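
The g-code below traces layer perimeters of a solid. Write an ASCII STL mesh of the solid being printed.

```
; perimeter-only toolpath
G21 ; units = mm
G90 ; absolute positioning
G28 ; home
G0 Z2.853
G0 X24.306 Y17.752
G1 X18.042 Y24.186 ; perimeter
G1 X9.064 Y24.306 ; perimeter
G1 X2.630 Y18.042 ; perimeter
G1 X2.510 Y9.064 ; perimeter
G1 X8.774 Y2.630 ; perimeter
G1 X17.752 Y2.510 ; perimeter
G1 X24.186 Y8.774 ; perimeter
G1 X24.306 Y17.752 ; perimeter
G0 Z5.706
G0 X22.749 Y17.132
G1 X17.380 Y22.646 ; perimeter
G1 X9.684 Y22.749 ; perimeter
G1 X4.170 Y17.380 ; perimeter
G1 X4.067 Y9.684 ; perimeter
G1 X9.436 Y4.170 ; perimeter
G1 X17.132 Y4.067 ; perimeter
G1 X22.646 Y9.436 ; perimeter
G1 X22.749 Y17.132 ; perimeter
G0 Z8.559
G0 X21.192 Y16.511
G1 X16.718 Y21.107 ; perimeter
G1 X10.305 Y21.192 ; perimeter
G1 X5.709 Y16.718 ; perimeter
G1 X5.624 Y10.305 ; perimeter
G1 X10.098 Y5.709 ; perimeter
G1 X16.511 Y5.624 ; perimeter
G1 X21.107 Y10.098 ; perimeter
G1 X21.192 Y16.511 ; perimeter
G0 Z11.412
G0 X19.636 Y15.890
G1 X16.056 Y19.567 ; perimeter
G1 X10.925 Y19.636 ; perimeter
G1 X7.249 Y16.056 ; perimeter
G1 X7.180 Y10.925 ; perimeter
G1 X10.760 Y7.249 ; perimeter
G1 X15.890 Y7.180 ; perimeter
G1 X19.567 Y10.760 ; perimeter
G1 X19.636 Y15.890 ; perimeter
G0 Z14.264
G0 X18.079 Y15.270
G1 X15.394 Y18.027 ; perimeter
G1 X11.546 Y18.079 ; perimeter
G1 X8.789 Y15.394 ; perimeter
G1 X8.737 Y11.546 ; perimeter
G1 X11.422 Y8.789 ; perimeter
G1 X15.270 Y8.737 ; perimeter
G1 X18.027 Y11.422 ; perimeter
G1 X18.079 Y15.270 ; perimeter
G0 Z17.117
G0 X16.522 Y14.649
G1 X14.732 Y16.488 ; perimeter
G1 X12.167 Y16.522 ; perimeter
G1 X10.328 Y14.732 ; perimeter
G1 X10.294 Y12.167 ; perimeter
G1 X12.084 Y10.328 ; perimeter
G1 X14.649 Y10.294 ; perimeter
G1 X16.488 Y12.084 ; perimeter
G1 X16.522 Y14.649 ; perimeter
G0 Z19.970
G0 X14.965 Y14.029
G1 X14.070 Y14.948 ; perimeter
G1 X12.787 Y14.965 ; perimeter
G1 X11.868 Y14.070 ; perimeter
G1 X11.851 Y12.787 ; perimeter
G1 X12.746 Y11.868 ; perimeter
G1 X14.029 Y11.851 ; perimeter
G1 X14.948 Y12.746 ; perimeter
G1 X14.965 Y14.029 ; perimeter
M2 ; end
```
solid part
  facet normal 0.0000 0.0000 -1.0000
    outer loop
      vertex 8.443 25.863 0.000
      vertex 18.704 25.726 0.000
      vertex 25.863 18.373 0.000
    endloop
  endfacet
  facet normal 0.0000 0.0000 -1.0000
    outer loop
      vertex 1.090 18.704 0.000
      vertex 8.443 25.863 0.000
      vertex 25.863 18.373 0.000
    endloop
  endfacet
  facet normal 0.0000 0.0000 -1.0000
    outer loop
      vertex 0.953 8.443 0.000
      vertex 1.090 18.704 0.000
      vertex 25.863 18.373 0.000
    endloop
  endfacet
  facet normal 0.0000 0.0000 -1.0000
    outer loop
      vertex 8.112 1.090 0.000
      vertex 0.953 8.443 0.000
      vertex 25.863 18.373 0.000
    endloop
  endfacet
  facet normal 0.0000 0.0000 -1.0000
    outer loop
      vertex 18.373 0.953 0.000
      vertex 8.112 1.090 0.000
      vertex 25.863 18.373 0.000
    endloop
  endfacet
  facet normal 0.0000 0.0000 -1.0000
    outer loop
      vertex 25.726 8.112 0.000
      vertex 18.373 0.953 0.000
      vertex 25.863 18.373 0.000
    endloop
  endfacet
  facet normal 0.6297 0.6131 0.4770
    outer loop
      vertex 25.863 18.373 0.000
      vertex 18.704 25.726 0.000
      vertex 13.408 13.408 22.823
    endloop
  endfacet
  facet normal 0.0117 0.8788 0.4770
    outer loop
      vertex 18.704 25.726 0.000
      vertex 8.443 25.863 0.000
      vertex 13.408 13.408 22.823
    endloop
  endfacet
  facet normal -0.6131 0.6297 0.4770
    outer loop
      vertex 8.443 25.863 0.000
      vertex 1.090 18.704 0.000
      vertex 13.408 13.408 22.823
    endloop
  endfacet
  facet normal -0.8788 0.0117 0.4770
    outer loop
      vertex 1.090 18.704 0.000
      vertex 0.953 8.443 0.000
      vertex 13.408 13.408 22.823
    endloop
  endfacet
  facet normal -0.6297 -0.6131 0.4770
    outer loop
      vertex 0.953 8.443 0.000
      vertex 8.112 1.090 0.000
      vertex 13.408 13.408 22.823
    endloop
  endfacet
  facet normal -0.0117 -0.8788 0.4770
    outer loop
      vertex 8.112 1.090 0.000
      vertex 18.373 0.953 0.000
      vertex 13.408 13.408 22.823
    endloop
  endfacet
  facet normal 0.6131 -0.6297 0.4770
    outer loop
      vertex 18.373 0.953 0.000
      vertex 25.726 8.112 0.000
      vertex 13.408 13.408 22.823
    endloop
  endfacet
  facet normal 0.8788 -0.0117 0.4770
    outer loop
      vertex 25.726 8.112 0.000
      vertex 25.863 18.373 0.000
      vertex 13.408 13.408 22.823
    endloop
  endfacet
endsolid part

The G0 Z moves step by Δz≈2.853 mm. The G1 loops shrink linearly with z, so the solid tapers from its base footprint up to z≈22.8. Closing with a flat bottom cap and the tapered top and triangulating gives 14 facets — a regular 8-sided pyramid, base circumscribed radius ≈ 13.4 mm, apex at z ≈ 22.8 mm.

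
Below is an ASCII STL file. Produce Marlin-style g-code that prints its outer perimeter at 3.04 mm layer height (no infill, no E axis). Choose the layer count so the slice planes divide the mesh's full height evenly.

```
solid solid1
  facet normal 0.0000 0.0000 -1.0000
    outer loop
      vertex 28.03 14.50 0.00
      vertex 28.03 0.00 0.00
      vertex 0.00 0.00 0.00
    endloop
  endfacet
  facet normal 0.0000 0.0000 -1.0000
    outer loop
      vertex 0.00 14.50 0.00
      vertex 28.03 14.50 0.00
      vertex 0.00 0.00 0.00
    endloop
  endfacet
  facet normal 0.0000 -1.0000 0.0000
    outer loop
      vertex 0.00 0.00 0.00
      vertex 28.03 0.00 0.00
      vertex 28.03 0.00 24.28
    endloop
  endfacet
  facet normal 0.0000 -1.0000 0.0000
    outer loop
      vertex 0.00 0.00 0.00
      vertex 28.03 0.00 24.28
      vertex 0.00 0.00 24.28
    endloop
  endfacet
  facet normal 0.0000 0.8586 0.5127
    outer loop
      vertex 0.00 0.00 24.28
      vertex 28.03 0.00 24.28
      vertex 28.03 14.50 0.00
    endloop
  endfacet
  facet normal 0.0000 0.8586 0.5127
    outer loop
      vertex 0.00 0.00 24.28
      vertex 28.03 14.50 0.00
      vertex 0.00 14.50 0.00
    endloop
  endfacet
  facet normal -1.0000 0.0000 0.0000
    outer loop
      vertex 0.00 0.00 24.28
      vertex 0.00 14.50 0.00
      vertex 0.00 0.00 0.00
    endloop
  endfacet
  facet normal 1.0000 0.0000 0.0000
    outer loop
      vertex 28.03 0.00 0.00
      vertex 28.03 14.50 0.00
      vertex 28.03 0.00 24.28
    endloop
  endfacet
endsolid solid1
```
; perimeter-only toolpath
G21 ; units = mm
G90 ; absolute positioning
G28 ; home
; layer 1
G0 Z3.04
G0 X0.00 Y0.00
G1 X28.03 Y0.00
G1 X28.03 Y12.69
G1 X0.00 Y12.69
G1 X0.00 Y0.00
; layer 2
G0 Z6.07
G0 X0.00 Y0.00
G1 X28.03 Y0.00
G1 X28.03 Y10.88
G1 X0.00 Y10.88
G1 X0.00 Y0.00
; layer 3
G0 Z9.11
G0 X0.00 Y0.00
G1 X28.03 Y0.00
G1 X28.03 Y9.06
G1 X0.00 Y9.06
G1 X0.00 Y0.00
; layer 4
G0 Z12.14
G0 X0.00 Y0.00
G1 X28.03 Y0.00
G1 X28.03 Y7.25
G1 X0.00 Y7.25
G1 X0.00 Y0.00
; layer 5
G0 Z15.18
G0 X0.00 Y0.00
G1 X28.03 Y0.00
G1 X28.03 Y5.44
G1 X0.00 Y5.44
G1 X0.00 Y0.00
; layer 6
G0 Z18.21
G0 X0.00 Y0.00
G1 X28.03 Y0.00
G1 X28.03 Y3.62
G1 X0.00 Y3.62
G1 X0.00 Y0.00
; layer 7
G0 Z21.25
G0 X0.00 Y0.00
G1 X28.03 Y0.00
G1 X28.03 Y1.81
G1 X0.00 Y1.81
G1 X0.00 Y0.00
M2 ; end

The solid is a wedge (ramp): 28 × 14.5 mm base, rising to 24.3 mm along the y=0 edge and sloping linearly to z=0 at y=14.5. Slicing at Δz = 3.04 mm — 8 equal slices spanning the solid's height, so layer i sits at z = i·h/8 — gives 7 non-empty perimeters. Each is a 4-segment closed polygon; G0 lifts to the layer z and rapids to the start vertex, then G1 traces the edges. The cross-section shrinks linearly with z (the slice at the apex is degenerate and omitted).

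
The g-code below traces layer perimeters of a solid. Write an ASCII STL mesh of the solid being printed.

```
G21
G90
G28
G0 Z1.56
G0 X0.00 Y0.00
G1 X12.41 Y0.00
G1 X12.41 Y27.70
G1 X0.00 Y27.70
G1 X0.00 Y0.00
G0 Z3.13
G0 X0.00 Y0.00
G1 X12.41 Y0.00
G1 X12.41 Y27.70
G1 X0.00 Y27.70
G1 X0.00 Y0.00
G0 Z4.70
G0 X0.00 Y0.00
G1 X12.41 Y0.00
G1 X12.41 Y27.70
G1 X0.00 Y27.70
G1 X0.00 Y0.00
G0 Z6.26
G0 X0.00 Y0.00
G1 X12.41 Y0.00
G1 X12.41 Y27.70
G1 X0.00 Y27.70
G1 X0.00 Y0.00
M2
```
solid part
  facet normal 0.0000 0.0000 -1.0000
    outer loop
      vertex 12.41 27.70 0.00
      vertex 12.41 0.00 0.00
      vertex 0.00 0.00 0.00
    endloop
  endfacet
  facet normal 0.0000 0.0000 -1.0000
    outer loop
      vertex 0.00 27.70 0.00
      vertex 12.41 27.70 0.00
      vertex 0.00 0.00 0.00
    endloop
  endfacet
  facet normal 0.0000 0.0000 1.0000
    outer loop
      vertex 0.00 0.00 6.26
      vertex 12.41 0.00 6.26
      vertex 12.41 27.70 6.26
    endloop
  endfacet
  facet normal 0.0000 0.0000 1.0000
    outer loop
      vertex 0.00 0.00 6.26
      vertex 12.41 27.70 6.26
      vertex 0.00 27.70 6.26
    endloop
  endfacet
  facet normal 0.0000 -1.0000 0.0000
    outer loop
      vertex 0.00 0.00 0.00
      vertex 12.41 0.00 0.00
      vertex 12.41 0.00 6.26
    endloop
  endfacet
  facet normal 0.0000 -1.0000 0.0000
    outer loop
      vertex 0.00 0.00 0.00
      vertex 12.41 0.00 6.26
      vertex 0.00 0.00 6.26
    endloop
  endfacet
  facet normal 0.0000 1.0000 0.0000
    outer loop
      vertex 12.41 27.70 6.26
      vertex 12.41 27.70 0.00
      vertex 0.00 27.70 0.00
    endloop
  endfacet
  facet normal 0.0000 1.0000 0.0000
    outer loop
      vertex 0.00 27.70 6.26
      vertex 12.41 27.70 6.26
      vertex 0.00 27.70 0.00
    endloop
  endfacet
  facet normal -1.0000 0.0000 0.0000
    outer loop
      vertex 0.00 27.70 6.26
      vertex 0.00 27.70 0.00
      vertex 0.00 0.00 0.00
    endloop
  endfacet
  facet normal -1.0000 0.0000 0.0000
    outer loop
      vertex 0.00 0.00 6.26
      vertex 0.00 27.70 6.26
      vertex 0.00 0.00 0.00
    endloop
  endfacet
  facet normal 1.0000 0.0000 0.0000
    outer loop
      vertex 12.41 0.00 0.00
      vertex 12.41 27.70 0.00
      vertex 12.41 27.70 6.26
    endloop
  endfacet
  facet normal 1.0000 0.0000 0.0000
    outer loop
      vertex 12.41 0.00 0.00
      vertex 12.41 27.70 6.26
      vertex 12.41 0.00 6.26
    endloop
  endfacet
endsolid part

The G0 Z moves step by Δz≈1.56 mm. Every layer's G1 loop is the same polygon, so the solid is a straight extrusion of it from z=0 to z≈6.26. Closing with flat bottom and top caps and triangulating gives 12 facets — a rectangular box, roughly 12.4 × 27.7 mm footprint and 6.26 mm tall.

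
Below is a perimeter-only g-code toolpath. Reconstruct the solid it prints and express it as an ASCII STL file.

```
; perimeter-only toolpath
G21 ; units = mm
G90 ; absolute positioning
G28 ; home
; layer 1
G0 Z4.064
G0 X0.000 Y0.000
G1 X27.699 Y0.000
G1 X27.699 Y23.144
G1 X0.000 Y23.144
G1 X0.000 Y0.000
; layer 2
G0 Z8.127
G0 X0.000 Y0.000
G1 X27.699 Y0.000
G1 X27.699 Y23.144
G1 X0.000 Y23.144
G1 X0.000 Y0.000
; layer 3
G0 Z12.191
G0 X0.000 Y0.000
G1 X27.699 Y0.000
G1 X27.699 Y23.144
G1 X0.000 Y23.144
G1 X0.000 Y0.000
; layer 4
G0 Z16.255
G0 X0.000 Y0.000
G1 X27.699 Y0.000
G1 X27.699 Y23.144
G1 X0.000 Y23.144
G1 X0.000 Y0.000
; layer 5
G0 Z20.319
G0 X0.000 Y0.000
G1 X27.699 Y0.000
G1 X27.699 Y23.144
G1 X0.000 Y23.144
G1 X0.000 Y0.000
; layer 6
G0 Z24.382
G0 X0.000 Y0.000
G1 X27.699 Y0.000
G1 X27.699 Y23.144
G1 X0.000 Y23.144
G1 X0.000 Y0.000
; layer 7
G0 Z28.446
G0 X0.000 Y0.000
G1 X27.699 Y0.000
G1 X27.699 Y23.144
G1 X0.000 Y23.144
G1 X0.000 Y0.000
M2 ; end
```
solid part
  facet normal 0.0000 0.0000 -1.0000
    outer loop
      vertex 27.699 23.144 0.000
      vertex 27.699 0.000 0.000
      vertex 0.000 0.000 0.000
    endloop
  endfacet
  facet normal 0.0000 0.0000 -1.0000
    outer loop
      vertex 0.000 23.144 0.000
      vertex 27.699 23.144 0.000
      vertex 0.000 0.000 0.000
    endloop
  endfacet
  facet normal 0.0000 0.0000 1.0000
    outer loop
      vertex 0.000 0.000 28.446
      vertex 27.699 0.000 28.446
      vertex 27.699 23.144 28.446
    endloop
  endfacet
  facet normal 0.0000 0.0000 1.0000
    outer loop
      vertex 0.000 0.000 28.446
      vertex 27.699 23.144 28.446
      vertex 0.000 23.144 28.446
    endloop
  endfacet
  facet normal 0.0000 -1.0000 0.0000
    outer loop
      vertex 0.000 0.000 0.000
      vertex 27.699 0.000 0.000
      vertex 27.699 0.000 28.446
    endloop
  endfacet
  facet normal 0.0000 -1.0000 0.0000
    outer loop
      vertex 0.000 0.000 0.000
      vertex 27.699 0.000 28.446
      vertex 0.000 0.000 28.446
    endloop
  endfacet
  facet normal 0.0000 1.0000 0.0000
    outer loop
      vertex 27.699 23.144 28.446
      vertex 27.699 23.144 0.000
      vertex 0.000 23.144 0.000
    endloop
  endfacet
  facet normal 0.0000 1.0000 0.0000
    outer loop
      vertex 0.000 23.144 28.446
      vertex 27.699 23.144 28.446
      vertex 0.000 23.144 0.000
    endloop
  endfacet
  facet normal -1.0000 0.0000 0.0000
    outer loop
      vertex 0.000 23.144 28.446
      vertex 0.000 23.144 0.000
      vertex 0.000 0.000 0.000
    endloop
  endfacet
  facet normal -1.0000 0.0000 0.0000
    outer loop
      vertex 0.000 0.000 28.446
      vertex 0.000 23.144 28.446
      vertex 0.000 0.000 0.000
    endloop
  endfacet
  facet normal 1.0000 0.0000 0.0000
    outer loop
      vertex 27.699 0.000 0.000
      vertex 27.699 23.144 0.000
      vertex 27.699 23.144 28.446
    endloop
  endfacet
  facet normal 1.0000 0.0000 0.0000
    outer loop
      vertex 27.699 0.000 0.000
      vertex 27.699 23.144 28.446
      vertex 27.699 0.000 28.446
    endloop
  endfacet
endsolid part

The G0 Z moves step by Δz≈4.064 mm. Every layer's G1 loop is the same polygon, so the solid is a straight extrusion of it from z=0 to z≈28.4. Closing with flat bottom and top caps and triangulating gives 12 facets — a rectangular box, roughly 27.7 × 23.1 mm footprint and 28.4 mm tall.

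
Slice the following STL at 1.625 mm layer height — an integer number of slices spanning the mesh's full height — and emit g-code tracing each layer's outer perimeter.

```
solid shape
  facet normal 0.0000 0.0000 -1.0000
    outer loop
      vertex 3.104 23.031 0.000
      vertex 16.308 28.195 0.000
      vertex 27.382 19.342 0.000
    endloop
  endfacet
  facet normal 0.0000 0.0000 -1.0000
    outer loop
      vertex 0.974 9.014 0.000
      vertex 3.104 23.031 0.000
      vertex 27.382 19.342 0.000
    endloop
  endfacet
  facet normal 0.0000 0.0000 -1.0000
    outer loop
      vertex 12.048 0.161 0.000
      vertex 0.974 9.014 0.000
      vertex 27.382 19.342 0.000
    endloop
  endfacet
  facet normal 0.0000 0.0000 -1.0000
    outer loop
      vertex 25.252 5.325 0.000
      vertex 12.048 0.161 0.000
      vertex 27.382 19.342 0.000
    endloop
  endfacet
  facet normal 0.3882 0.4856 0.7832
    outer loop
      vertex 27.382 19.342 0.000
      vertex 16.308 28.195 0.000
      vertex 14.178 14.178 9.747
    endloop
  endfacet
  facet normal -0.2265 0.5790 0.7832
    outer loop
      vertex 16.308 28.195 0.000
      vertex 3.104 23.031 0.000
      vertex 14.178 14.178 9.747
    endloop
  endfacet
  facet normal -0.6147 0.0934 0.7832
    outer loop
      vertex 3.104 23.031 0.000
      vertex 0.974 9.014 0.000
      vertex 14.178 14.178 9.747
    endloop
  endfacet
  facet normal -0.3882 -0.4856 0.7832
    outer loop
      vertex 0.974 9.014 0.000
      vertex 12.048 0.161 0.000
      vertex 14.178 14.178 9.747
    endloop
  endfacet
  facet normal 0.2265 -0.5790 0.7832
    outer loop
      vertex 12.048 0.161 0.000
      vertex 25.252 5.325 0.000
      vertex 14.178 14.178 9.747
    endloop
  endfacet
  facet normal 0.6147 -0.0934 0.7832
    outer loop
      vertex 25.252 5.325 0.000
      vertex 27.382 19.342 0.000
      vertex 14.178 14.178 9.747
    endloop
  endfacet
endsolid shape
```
; perimeter-only toolpath
G21 ; units = mm
G90 ; absolute positioning
G28 ; home
; layer 1
G0 Z1.625
G0 X25.181 Y18.481
G1 X15.953 Y25.859
G1 X4.950 Y21.556
G1 X3.175 Y9.875
G1 X12.403 Y2.497
G1 X23.406 Y6.801
G1 X25.181 Y18.481
; layer 2
G0 Z3.249
G0 X22.981 Y17.621
G1 X15.598 Y23.523
G1 X6.795 Y20.080
G1 X5.375 Y10.735
G1 X12.758 Y4.833
G1 X21.561 Y8.276
G1 X22.981 Y17.621
; layer 3
G0 Z4.873
G0 X20.780 Y16.760
G1 X15.243 Y21.187
G1 X8.641 Y18.605
G1 X7.576 Y11.596
G1 X13.113 Y7.170
G1 X19.715 Y9.752
G1 X20.780 Y16.760
; layer 4
G0 Z6.498
G0 X18.579 Y15.899
G1 X14.888 Y18.850
G1 X10.487 Y17.129
G1 X9.777 Y12.457
G1 X13.468 Y9.506
G1 X17.869 Y11.227
G1 X18.579 Y15.899
; layer 5
G0 Z8.123
G0 X16.379 Y15.039
G1 X14.533 Y16.514
G1 X12.332 Y15.654
G1 X11.977 Y13.317
G1 X13.823 Y11.842
G1 X16.024 Y12.703
G1 X16.379 Y15.039
M2 ; end

The solid is a regular 6-sided pyramid, base circumscribed radius ≈ 14.2 mm, apex at z ≈ 9.75 mm. Slicing at Δz = 1.625 mm — 6 equal slices spanning the solid's height, so layer i sits at z = i·h/6 — gives 5 non-empty perimeters. Each is a 6-segment closed polygon; G0 lifts to the layer z and rapids to the start vertex, then G1 traces the edges. The cross-section shrinks linearly with z (the slice at the apex is degenerate and omitted).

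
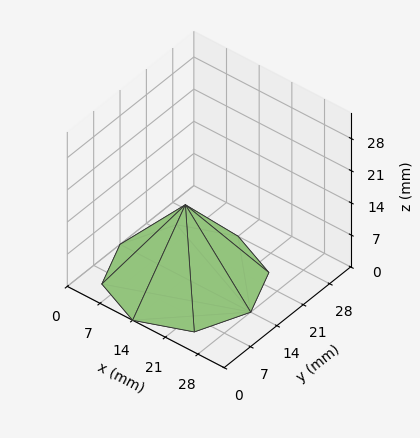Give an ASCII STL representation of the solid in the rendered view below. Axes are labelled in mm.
Reading the render: the shape is a regular 8-sided pyramid, base circumscribed radius ≈ 14 mm, apex at z ≈ 16 mm (dimensions read to the nearest mm from the axis ticks). For the STL, each face is triangulated and given an outward normal.

solid part
  facet normal 0.0000 0.0000 -1.0000
    outer loop
      vertex 14.00 28.00 0.00
      vertex 23.90 23.90 0.00
      vertex 28.00 14.00 0.00
    endloop
  endfacet
  facet normal 0.0000 0.0000 -1.0000
    outer loop
      vertex 4.10 23.90 0.00
      vertex 14.00 28.00 0.00
      vertex 28.00 14.00 0.00
    endloop
  endfacet
  facet normal 0.0000 0.0000 -1.0000
    outer loop
      vertex 0.00 14.00 0.00
      vertex 4.10 23.90 0.00
      vertex 28.00 14.00 0.00
    endloop
  endfacet
  facet normal 0.0000 0.0000 -1.0000
    outer loop
      vertex 4.10 4.10 0.00
      vertex 0.00 14.00 0.00
      vertex 28.00 14.00 0.00
    endloop
  endfacet
  facet normal 0.0000 0.0000 -1.0000
    outer loop
      vertex 14.00 0.00 0.00
      vertex 4.10 4.10 0.00
      vertex 28.00 14.00 0.00
    endloop
  endfacet
  facet normal 0.0000 0.0000 -1.0000
    outer loop
      vertex 23.90 4.10 0.00
      vertex 14.00 0.00 0.00
      vertex 28.00 14.00 0.00
    endloop
  endfacet
  facet normal 0.7185 0.2976 0.6287
    outer loop
      vertex 28.00 14.00 0.00
      vertex 23.90 23.90 0.00
      vertex 14.00 14.00 16.00
    endloop
  endfacet
  facet normal 0.2976 0.7185 0.6287
    outer loop
      vertex 23.90 23.90 0.00
      vertex 14.00 28.00 0.00
      vertex 14.00 14.00 16.00
    endloop
  endfacet
  facet normal -0.2976 0.7185 0.6287
    outer loop
      vertex 14.00 28.00 0.00
      vertex 4.10 23.90 0.00
      vertex 14.00 14.00 16.00
    endloop
  endfacet
  facet normal -0.7185 0.2976 0.6287
    outer loop
      vertex 4.10 23.90 0.00
      vertex 0.00 14.00 0.00
      vertex 14.00 14.00 16.00
    endloop
  endfacet
  facet normal -0.7185 -0.2976 0.6287
    outer loop
      vertex 0.00 14.00 0.00
      vertex 4.10 4.10 0.00
      vertex 14.00 14.00 16.00
    endloop
  endfacet
  facet normal -0.2976 -0.7185 0.6287
    outer loop
      vertex 4.10 4.10 0.00
      vertex 14.00 0.00 0.00
      vertex 14.00 14.00 16.00
    endloop
  endfacet
  facet normal 0.2976 -0.7185 0.6287
    outer loop
      vertex 14.00 0.00 0.00
      vertex 23.90 4.10 0.00
      vertex 14.00 14.00 16.00
    endloop
  endfacet
  facet normal 0.7185 -0.2976 0.6287
    outer loop
      vertex 23.90 4.10 0.00
      vertex 28.00 14.00 0.00
      vertex 14.00 14.00 16.00
    endloop
  endfacet
endsolid part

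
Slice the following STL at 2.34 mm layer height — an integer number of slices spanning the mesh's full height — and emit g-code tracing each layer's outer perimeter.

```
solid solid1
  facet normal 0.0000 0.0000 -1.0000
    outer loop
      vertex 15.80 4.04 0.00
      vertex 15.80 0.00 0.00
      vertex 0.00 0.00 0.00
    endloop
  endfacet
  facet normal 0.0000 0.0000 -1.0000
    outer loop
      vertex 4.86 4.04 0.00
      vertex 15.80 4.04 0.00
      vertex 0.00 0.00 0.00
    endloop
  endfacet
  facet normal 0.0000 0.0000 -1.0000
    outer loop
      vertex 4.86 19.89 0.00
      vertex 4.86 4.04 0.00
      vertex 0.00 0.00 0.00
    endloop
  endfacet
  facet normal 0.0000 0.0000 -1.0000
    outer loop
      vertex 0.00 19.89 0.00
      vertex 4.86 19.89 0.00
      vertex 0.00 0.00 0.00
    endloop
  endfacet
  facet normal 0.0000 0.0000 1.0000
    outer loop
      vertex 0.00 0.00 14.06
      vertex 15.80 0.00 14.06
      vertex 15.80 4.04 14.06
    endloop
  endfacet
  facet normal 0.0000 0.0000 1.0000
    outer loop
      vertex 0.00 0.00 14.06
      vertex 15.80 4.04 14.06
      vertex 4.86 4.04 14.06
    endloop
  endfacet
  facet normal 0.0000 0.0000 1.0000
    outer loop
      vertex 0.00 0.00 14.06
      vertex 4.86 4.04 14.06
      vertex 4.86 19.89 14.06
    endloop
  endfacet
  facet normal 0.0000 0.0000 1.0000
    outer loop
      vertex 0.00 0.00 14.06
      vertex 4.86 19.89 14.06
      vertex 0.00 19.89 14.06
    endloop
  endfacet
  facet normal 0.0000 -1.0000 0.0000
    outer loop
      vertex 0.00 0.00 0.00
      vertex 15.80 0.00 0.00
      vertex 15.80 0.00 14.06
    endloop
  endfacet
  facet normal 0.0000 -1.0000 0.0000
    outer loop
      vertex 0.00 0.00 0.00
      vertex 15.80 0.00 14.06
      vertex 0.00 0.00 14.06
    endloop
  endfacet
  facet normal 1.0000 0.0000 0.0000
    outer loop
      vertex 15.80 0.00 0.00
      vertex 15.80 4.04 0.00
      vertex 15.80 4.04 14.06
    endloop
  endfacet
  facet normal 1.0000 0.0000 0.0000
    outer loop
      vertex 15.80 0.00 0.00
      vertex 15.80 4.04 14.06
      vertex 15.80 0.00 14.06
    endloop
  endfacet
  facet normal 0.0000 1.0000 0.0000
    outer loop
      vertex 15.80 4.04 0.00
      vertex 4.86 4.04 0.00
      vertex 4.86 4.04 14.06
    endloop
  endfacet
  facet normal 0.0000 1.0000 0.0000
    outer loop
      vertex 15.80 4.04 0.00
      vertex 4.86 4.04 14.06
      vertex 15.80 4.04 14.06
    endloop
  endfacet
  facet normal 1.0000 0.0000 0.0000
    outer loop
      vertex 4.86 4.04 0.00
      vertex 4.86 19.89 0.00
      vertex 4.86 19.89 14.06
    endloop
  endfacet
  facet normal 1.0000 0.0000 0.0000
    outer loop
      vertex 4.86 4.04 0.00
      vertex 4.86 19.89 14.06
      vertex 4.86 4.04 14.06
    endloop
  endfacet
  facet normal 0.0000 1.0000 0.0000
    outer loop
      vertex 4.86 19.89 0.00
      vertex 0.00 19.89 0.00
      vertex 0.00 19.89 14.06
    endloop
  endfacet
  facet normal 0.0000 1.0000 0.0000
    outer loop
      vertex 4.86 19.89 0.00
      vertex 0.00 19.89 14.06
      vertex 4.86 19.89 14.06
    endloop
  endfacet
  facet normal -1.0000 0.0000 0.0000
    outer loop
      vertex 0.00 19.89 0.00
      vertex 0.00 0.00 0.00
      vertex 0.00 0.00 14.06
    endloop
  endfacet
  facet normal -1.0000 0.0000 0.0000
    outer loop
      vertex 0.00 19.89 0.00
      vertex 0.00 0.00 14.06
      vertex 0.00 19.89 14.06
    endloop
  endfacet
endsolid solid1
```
; perimeter-only toolpath
G21 ; units = mm
G90 ; absolute positioning
G28 ; home
; layer 1
G0 Z2.34
G0 X0.00 Y0.00
G1 X15.80 Y0.00
G1 X15.80 Y4.04
G1 X4.86 Y4.04
G1 X4.86 Y19.89
G1 X0.00 Y19.89
G1 X0.00 Y0.00
; layer 2
G0 Z4.69
G0 X0.00 Y0.00
G1 X15.80 Y0.00
G1 X15.80 Y4.04
G1 X4.86 Y4.04
G1 X4.86 Y19.89
G1 X0.00 Y19.89
G1 X0.00 Y0.00
; layer 3
G0 Z7.03
G0 X0.00 Y0.00
G1 X15.80 Y0.00
G1 X15.80 Y4.04
G1 X4.86 Y4.04
G1 X4.86 Y19.89
G1 X0.00 Y19.89
G1 X0.00 Y0.00
; layer 4
G0 Z9.37
G0 X0.00 Y0.00
G1 X15.80 Y0.00
G1 X15.80 Y4.04
G1 X4.86 Y4.04
G1 X4.86 Y19.89
G1 X0.00 Y19.89
G1 X0.00 Y0.00
; layer 5
G0 Z11.72
G0 X0.00 Y0.00
G1 X15.80 Y0.00
G1 X15.80 Y4.04
G1 X4.86 Y4.04
G1 X4.86 Y19.89
G1 X0.00 Y19.89
G1 X0.00 Y0.00
; layer 6
G0 Z14.06
G0 X0.00 Y0.00
G1 X15.80 Y0.00
G1 X15.80 Y4.04
G1 X4.86 Y4.04
G1 X4.86 Y19.89
G1 X0.00 Y19.89
G1 X0.00 Y0.00
M2 ; end

The solid is an L-shaped prism: outer 15.8 × 19.9 mm, arm thicknesses ≈ 4.04 mm (horizontal) and 4.86 mm (vertical), extruded 14.1 mm in z. Slicing at Δz = 2.34 mm — 6 equal slices spanning the solid's height, so layer i sits at z = i·h/6 — gives 6 non-empty perimeters. Each is a 6-segment closed polygon; G0 lifts to the layer z and rapids to the start vertex, then G1 traces the edges.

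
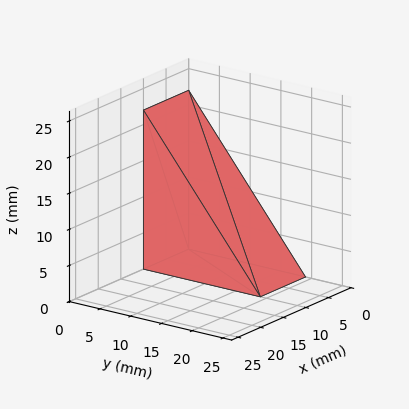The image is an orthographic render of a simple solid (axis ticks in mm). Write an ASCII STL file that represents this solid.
Reading the render: the shape is a wedge (ramp): 10 × 19 mm base, rising to 22 mm along the y=0 edge and sloping linearly to z=0 at y=19 (dimensions read to the nearest mm from the axis ticks). For the STL, each face is triangulated and given an outward normal.

solid part
  facet normal 0.0000 0.0000 -1.0000
    outer loop
      vertex 10.0 19.0 0.0
      vertex 10.0 0.0 0.0
      vertex 0.0 0.0 0.0
    endloop
  endfacet
  facet normal 0.0000 0.0000 -1.0000
    outer loop
      vertex 0.0 19.0 0.0
      vertex 10.0 19.0 0.0
      vertex 0.0 0.0 0.0
    endloop
  endfacet
  facet normal 0.0000 -1.0000 0.0000
    outer loop
      vertex 0.0 0.0 0.0
      vertex 10.0 0.0 0.0
      vertex 10.0 0.0 22.0
    endloop
  endfacet
  facet normal 0.0000 -1.0000 0.0000
    outer loop
      vertex 0.0 0.0 0.0
      vertex 10.0 0.0 22.0
      vertex 0.0 0.0 22.0
    endloop
  endfacet
  facet normal 0.0000 0.7568 0.6536
    outer loop
      vertex 0.0 0.0 22.0
      vertex 10.0 0.0 22.0
      vertex 10.0 19.0 0.0
    endloop
  endfacet
  facet normal 0.0000 0.7568 0.6536
    outer loop
      vertex 0.0 0.0 22.0
      vertex 10.0 19.0 0.0
      vertex 0.0 19.0 0.0
    endloop
  endfacet
  facet normal -1.0000 0.0000 0.0000
    outer loop
      vertex 0.0 0.0 22.0
      vertex 0.0 19.0 0.0
      vertex 0.0 0.0 0.0
    endloop
  endfacet
  facet normal 1.0000 0.0000 0.0000
    outer loop
      vertex 10.0 0.0 0.0
      vertex 10.0 19.0 0.0
      vertex 10.0 0.0 22.0
    endloop
  endfacet
endsolid part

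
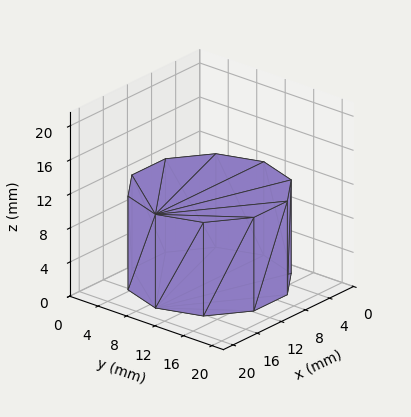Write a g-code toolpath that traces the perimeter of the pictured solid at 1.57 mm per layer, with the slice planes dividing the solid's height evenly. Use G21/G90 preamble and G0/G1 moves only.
Reading the render: the shape is a regular 10-sided prism (a cylinder approximated with 10 flat sides), circumscribed radius ≈ 9 mm, height ≈ 11 mm (dimensions read to the nearest mm from the axis ticks). For the g-code, the solid's height is divided into equal slices at the stated Δz and each level perimeter traced with G1 moves after a G0 lift.

; perimeter-only toolpath
G21 ; units = mm
G90 ; absolute positioning
G28 ; home
; layer 1
G0 Z1.57
G0 X18.00 Y9.00
G1 X16.28 Y14.29
G1 X11.78 Y17.56
G1 X6.22 Y17.56
G1 X1.72 Y14.29
G1 X0.00 Y9.00
G1 X1.72 Y3.71
G1 X6.22 Y0.44
G1 X11.78 Y0.44
G1 X16.28 Y3.71
G1 X18.00 Y9.00
; layer 2
G0 Z3.14
G0 X18.00 Y9.00
G1 X16.28 Y14.29
G1 X11.78 Y17.56
G1 X6.22 Y17.56
G1 X1.72 Y14.29
G1 X0.00 Y9.00
G1 X1.72 Y3.71
G1 X6.22 Y0.44
G1 X11.78 Y0.44
G1 X16.28 Y3.71
G1 X18.00 Y9.00
; layer 3
G0 Z4.71
G0 X18.00 Y9.00
G1 X16.28 Y14.29
G1 X11.78 Y17.56
G1 X6.22 Y17.56
G1 X1.72 Y14.29
G1 X0.00 Y9.00
G1 X1.72 Y3.71
G1 X6.22 Y0.44
G1 X11.78 Y0.44
G1 X16.28 Y3.71
G1 X18.00 Y9.00
; layer 4
G0 Z6.29
G0 X18.00 Y9.00
G1 X16.28 Y14.29
G1 X11.78 Y17.56
G1 X6.22 Y17.56
G1 X1.72 Y14.29
G1 X0.00 Y9.00
G1 X1.72 Y3.71
G1 X6.22 Y0.44
G1 X11.78 Y0.44
G1 X16.28 Y3.71
G1 X18.00 Y9.00
; layer 5
G0 Z7.86
G0 X18.00 Y9.00
G1 X16.28 Y14.29
G1 X11.78 Y17.56
G1 X6.22 Y17.56
G1 X1.72 Y14.29
G1 X0.00 Y9.00
G1 X1.72 Y3.71
G1 X6.22 Y0.44
G1 X11.78 Y0.44
G1 X16.28 Y3.71
G1 X18.00 Y9.00
; layer 6
G0 Z9.43
G0 X18.00 Y9.00
G1 X16.28 Y14.29
G1 X11.78 Y17.56
G1 X6.22 Y17.56
G1 X1.72 Y14.29
G1 X0.00 Y9.00
G1 X1.72 Y3.71
G1 X6.22 Y0.44
G1 X11.78 Y0.44
G1 X16.28 Y3.71
G1 X18.00 Y9.00
; layer 7
G0 Z11.00
G0 X18.00 Y9.00
G1 X16.28 Y14.29
G1 X11.78 Y17.56
G1 X6.22 Y17.56
G1 X1.72 Y14.29
G1 X0.00 Y9.00
G1 X1.72 Y3.71
G1 X6.22 Y0.44
G1 X11.78 Y0.44
G1 X16.28 Y3.71
G1 X18.00 Y9.00
M2 ; end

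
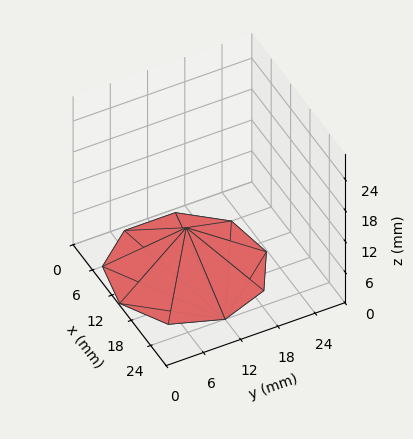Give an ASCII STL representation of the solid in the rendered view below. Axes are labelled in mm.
Reading the render: the shape is a regular 9-sided pyramid, base circumscribed radius ≈ 12 mm, apex at z ≈ 8 mm (dimensions read to the nearest mm from the axis ticks). For the STL, each face is triangulated and given an outward normal.

solid part
  facet normal 0.0000 0.0000 -1.0000
    outer loop
      vertex 14.08 23.82 0.00
      vertex 21.19 19.71 0.00
      vertex 24.00 12.00 0.00
    endloop
  endfacet
  facet normal 0.0000 0.0000 -1.0000
    outer loop
      vertex 6.00 22.39 0.00
      vertex 14.08 23.82 0.00
      vertex 24.00 12.00 0.00
    endloop
  endfacet
  facet normal 0.0000 0.0000 -1.0000
    outer loop
      vertex 0.72 16.10 0.00
      vertex 6.00 22.39 0.00
      vertex 24.00 12.00 0.00
    endloop
  endfacet
  facet normal 0.0000 0.0000 -1.0000
    outer loop
      vertex 0.72 7.90 0.00
      vertex 0.72 16.10 0.00
      vertex 24.00 12.00 0.00
    endloop
  endfacet
  facet normal 0.0000 0.0000 -1.0000
    outer loop
      vertex 6.00 1.61 0.00
      vertex 0.72 7.90 0.00
      vertex 24.00 12.00 0.00
    endloop
  endfacet
  facet normal 0.0000 0.0000 -1.0000
    outer loop
      vertex 14.08 0.18 0.00
      vertex 6.00 1.61 0.00
      vertex 24.00 12.00 0.00
    endloop
  endfacet
  facet normal 0.0000 0.0000 -1.0000
    outer loop
      vertex 21.19 4.29 0.00
      vertex 14.08 0.18 0.00
      vertex 24.00 12.00 0.00
    endloop
  endfacet
  facet normal 0.5437 0.1982 0.8156
    outer loop
      vertex 24.00 12.00 0.00
      vertex 21.19 19.71 0.00
      vertex 12.00 12.00 8.00
    endloop
  endfacet
  facet normal 0.2896 0.5010 0.8155
    outer loop
      vertex 21.19 19.71 0.00
      vertex 14.08 23.82 0.00
      vertex 12.00 12.00 8.00
    endloop
  endfacet
  facet normal -0.1008 0.5698 0.8156
    outer loop
      vertex 14.08 23.82 0.00
      vertex 6.00 22.39 0.00
      vertex 12.00 12.00 8.00
    endloop
  endfacet
  facet normal -0.4432 0.3720 0.8156
    outer loop
      vertex 6.00 22.39 0.00
      vertex 0.72 16.10 0.00
      vertex 12.00 12.00 8.00
    endloop
  endfacet
  facet normal -0.5785 0.0000 0.8157
    outer loop
      vertex 0.72 16.10 0.00
      vertex 0.72 7.90 0.00
      vertex 12.00 12.00 8.00
    endloop
  endfacet
  facet normal -0.4432 -0.3720 0.8156
    outer loop
      vertex 0.72 7.90 0.00
      vertex 6.00 1.61 0.00
      vertex 12.00 12.00 8.00
    endloop
  endfacet
  facet normal -0.1008 -0.5698 0.8156
    outer loop
      vertex 6.00 1.61 0.00
      vertex 14.08 0.18 0.00
      vertex 12.00 12.00 8.00
    endloop
  endfacet
  facet normal 0.2896 -0.5010 0.8155
    outer loop
      vertex 14.08 0.18 0.00
      vertex 21.19 4.29 0.00
      vertex 12.00 12.00 8.00
    endloop
  endfacet
  facet normal 0.5437 -0.1982 0.8156
    outer loop
      vertex 21.19 4.29 0.00
      vertex 24.00 12.00 0.00
      vertex 12.00 12.00 8.00
    endloop
  endfacet
endsolid part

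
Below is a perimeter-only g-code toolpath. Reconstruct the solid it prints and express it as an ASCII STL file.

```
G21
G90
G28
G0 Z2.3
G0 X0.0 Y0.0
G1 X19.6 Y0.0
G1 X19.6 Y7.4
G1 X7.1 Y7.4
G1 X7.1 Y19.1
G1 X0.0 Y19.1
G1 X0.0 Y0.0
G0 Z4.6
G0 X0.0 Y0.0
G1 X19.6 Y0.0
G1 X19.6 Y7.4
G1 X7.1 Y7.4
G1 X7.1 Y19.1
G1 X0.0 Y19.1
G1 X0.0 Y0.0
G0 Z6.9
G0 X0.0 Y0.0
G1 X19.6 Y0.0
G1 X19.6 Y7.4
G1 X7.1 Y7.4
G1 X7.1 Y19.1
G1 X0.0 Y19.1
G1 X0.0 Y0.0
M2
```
solid part
  facet normal 0.0000 0.0000 -1.0000
    outer loop
      vertex 19.6 7.4 0.0
      vertex 19.6 0.0 0.0
      vertex 0.0 0.0 0.0
    endloop
  endfacet
  facet normal 0.0000 0.0000 -1.0000
    outer loop
      vertex 7.1 7.4 0.0
      vertex 19.6 7.4 0.0
      vertex 0.0 0.0 0.0
    endloop
  endfacet
  facet normal 0.0000 0.0000 -1.0000
    outer loop
      vertex 7.1 19.1 0.0
      vertex 7.1 7.4 0.0
      vertex 0.0 0.0 0.0
    endloop
  endfacet
  facet normal 0.0000 0.0000 -1.0000
    outer loop
      vertex 0.0 19.1 0.0
      vertex 7.1 19.1 0.0
      vertex 0.0 0.0 0.0
    endloop
  endfacet
  facet normal 0.0000 0.0000 1.0000
    outer loop
      vertex 0.0 0.0 6.9
      vertex 19.6 0.0 6.9
      vertex 19.6 7.4 6.9
    endloop
  endfacet
  facet normal 0.0000 0.0000 1.0000
    outer loop
      vertex 0.0 0.0 6.9
      vertex 19.6 7.4 6.9
      vertex 7.1 7.4 6.9
    endloop
  endfacet
  facet normal 0.0000 0.0000 1.0000
    outer loop
      vertex 0.0 0.0 6.9
      vertex 7.1 7.4 6.9
      vertex 7.1 19.1 6.9
    endloop
  endfacet
  facet normal 0.0000 0.0000 1.0000
    outer loop
      vertex 0.0 0.0 6.9
      vertex 7.1 19.1 6.9
      vertex 0.0 19.1 6.9
    endloop
  endfacet
  facet normal 0.0000 -1.0000 0.0000
    outer loop
      vertex 0.0 0.0 0.0
      vertex 19.6 0.0 0.0
      vertex 19.6 0.0 6.9
    endloop
  endfacet
  facet normal 0.0000 -1.0000 0.0000
    outer loop
      vertex 0.0 0.0 0.0
      vertex 19.6 0.0 6.9
      vertex 0.0 0.0 6.9
    endloop
  endfacet
  facet normal 1.0000 0.0000 0.0000
    outer loop
      vertex 19.6 0.0 0.0
      vertex 19.6 7.4 0.0
      vertex 19.6 7.4 6.9
    endloop
  endfacet
  facet normal 1.0000 0.0000 0.0000
    outer loop
      vertex 19.6 0.0 0.0
      vertex 19.6 7.4 6.9
      vertex 19.6 0.0 6.9
    endloop
  endfacet
  facet normal 0.0000 1.0000 0.0000
    outer loop
      vertex 19.6 7.4 0.0
      vertex 7.1 7.4 0.0
      vertex 7.1 7.4 6.9
    endloop
  endfacet
  facet normal 0.0000 1.0000 0.0000
    outer loop
      vertex 19.6 7.4 0.0
      vertex 7.1 7.4 6.9
      vertex 19.6 7.4 6.9
    endloop
  endfacet
  facet normal 1.0000 0.0000 0.0000
    outer loop
      vertex 7.1 7.4 0.0
      vertex 7.1 19.1 0.0
      vertex 7.1 19.1 6.9
    endloop
  endfacet
  facet normal 1.0000 0.0000 0.0000
    outer loop
      vertex 7.1 7.4 0.0
      vertex 7.1 19.1 6.9
      vertex 7.1 7.4 6.9
    endloop
  endfacet
  facet normal 0.0000 1.0000 0.0000
    outer loop
      vertex 7.1 19.1 0.0
      vertex 0.0 19.1 0.0
      vertex 0.0 19.1 6.9
    endloop
  endfacet
  facet normal 0.0000 1.0000 0.0000
    outer loop
      vertex 7.1 19.1 0.0
      vertex 0.0 19.1 6.9
      vertex 7.1 19.1 6.9
    endloop
  endfacet
  facet normal -1.0000 0.0000 0.0000
    outer loop
      vertex 0.0 19.1 0.0
      vertex 0.0 0.0 0.0
      vertex 0.0 0.0 6.9
    endloop
  endfacet
  facet normal -1.0000 0.0000 0.0000
    outer loop
      vertex 0.0 19.1 0.0
      vertex 0.0 0.0 6.9
      vertex 0.0 19.1 6.9
    endloop
  endfacet
endsolid part

The G0 Z moves step by Δz≈2.3 mm. Every layer's G1 loop is the same polygon, so the solid is a straight extrusion of it from z=0 to z≈6.9. Closing with flat bottom and top caps and triangulating gives 20 facets — an L-shaped prism: outer 19.6 × 19.1 mm, arm thicknesses ≈ 7.4 mm (horizontal) and 7.1 mm (vertical), extruded 6.9 mm in z.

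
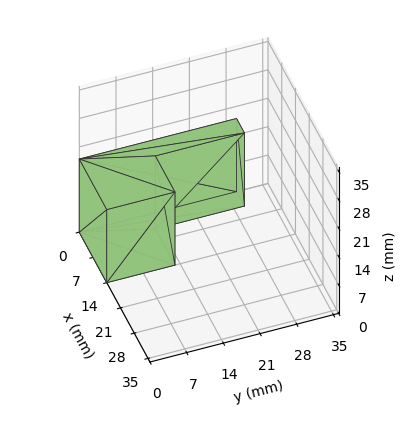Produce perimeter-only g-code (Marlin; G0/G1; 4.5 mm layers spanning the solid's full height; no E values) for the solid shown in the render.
Reading the render: the shape is an L-shaped prism: outer 14 × 30 mm, arm thicknesses ≈ 13 mm (horizontal) and 4 mm (vertical), extruded 18 mm in z (dimensions read to the nearest mm from the axis ticks). For the g-code, the solid's height is divided into equal slices at the stated Δz and each level perimeter traced with G1 moves after a G0 lift.

; perimeter-only toolpath
G21 ; units = mm
G90 ; absolute positioning
G28 ; home
; layer 1
G0 Z4.5
G0 X0.0 Y0.0
G1 X14.0 Y0.0
G1 X14.0 Y13.0
G1 X4.0 Y13.0
G1 X4.0 Y30.0
G1 X0.0 Y30.0
G1 X0.0 Y0.0
; layer 2
G0 Z9.0
G0 X0.0 Y0.0
G1 X14.0 Y0.0
G1 X14.0 Y13.0
G1 X4.0 Y13.0
G1 X4.0 Y30.0
G1 X0.0 Y30.0
G1 X0.0 Y0.0
; layer 3
G0 Z13.5
G0 X0.0 Y0.0
G1 X14.0 Y0.0
G1 X14.0 Y13.0
G1 X4.0 Y13.0
G1 X4.0 Y30.0
G1 X0.0 Y30.0
G1 X0.0 Y0.0
; layer 4
G0 Z18.0
G0 X0.0 Y0.0
G1 X14.0 Y0.0
G1 X14.0 Y13.0
G1 X4.0 Y13.0
G1 X4.0 Y30.0
G1 X0.0 Y30.0
G1 X0.0 Y0.0
M2 ; end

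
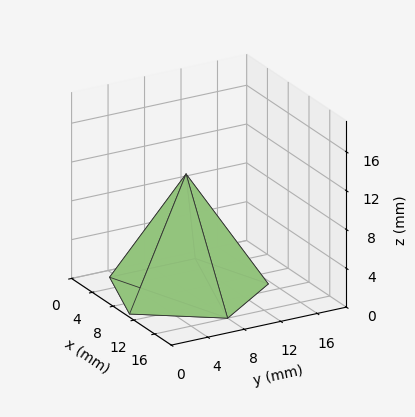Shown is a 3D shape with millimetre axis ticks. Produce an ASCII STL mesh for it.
Reading the render: the shape is a regular 5-sided pyramid, base circumscribed radius ≈ 8 mm, apex at z ≈ 12 mm (dimensions read to the nearest mm from the axis ticks). For the STL, each face is triangulated and given an outward normal.

solid part
  facet normal 0.0000 0.0000 -1.0000
    outer loop
      vertex 1.528 12.702 0.000
      vertex 10.472 15.608 0.000
      vertex 16.000 8.000 0.000
    endloop
  endfacet
  facet normal 0.0000 0.0000 -1.0000
    outer loop
      vertex 1.528 3.298 0.000
      vertex 1.528 12.702 0.000
      vertex 16.000 8.000 0.000
    endloop
  endfacet
  facet normal 0.0000 0.0000 -1.0000
    outer loop
      vertex 10.472 0.392 0.000
      vertex 1.528 3.298 0.000
      vertex 16.000 8.000 0.000
    endloop
  endfacet
  facet normal 0.7120 0.5174 0.4747
    outer loop
      vertex 16.000 8.000 0.000
      vertex 10.472 15.608 0.000
      vertex 8.000 8.000 12.000
    endloop
  endfacet
  facet normal -0.2720 0.8371 0.4747
    outer loop
      vertex 10.472 15.608 0.000
      vertex 1.528 12.702 0.000
      vertex 8.000 8.000 12.000
    endloop
  endfacet
  facet normal -0.8802 0.0000 0.4747
    outer loop
      vertex 1.528 12.702 0.000
      vertex 1.528 3.298 0.000
      vertex 8.000 8.000 12.000
    endloop
  endfacet
  facet normal -0.2720 -0.8371 0.4747
    outer loop
      vertex 1.528 3.298 0.000
      vertex 10.472 0.392 0.000
      vertex 8.000 8.000 12.000
    endloop
  endfacet
  facet normal 0.7120 -0.5174 0.4747
    outer loop
      vertex 10.472 0.392 0.000
      vertex 16.000 8.000 0.000
      vertex 8.000 8.000 12.000
    endloop
  endfacet
endsolid part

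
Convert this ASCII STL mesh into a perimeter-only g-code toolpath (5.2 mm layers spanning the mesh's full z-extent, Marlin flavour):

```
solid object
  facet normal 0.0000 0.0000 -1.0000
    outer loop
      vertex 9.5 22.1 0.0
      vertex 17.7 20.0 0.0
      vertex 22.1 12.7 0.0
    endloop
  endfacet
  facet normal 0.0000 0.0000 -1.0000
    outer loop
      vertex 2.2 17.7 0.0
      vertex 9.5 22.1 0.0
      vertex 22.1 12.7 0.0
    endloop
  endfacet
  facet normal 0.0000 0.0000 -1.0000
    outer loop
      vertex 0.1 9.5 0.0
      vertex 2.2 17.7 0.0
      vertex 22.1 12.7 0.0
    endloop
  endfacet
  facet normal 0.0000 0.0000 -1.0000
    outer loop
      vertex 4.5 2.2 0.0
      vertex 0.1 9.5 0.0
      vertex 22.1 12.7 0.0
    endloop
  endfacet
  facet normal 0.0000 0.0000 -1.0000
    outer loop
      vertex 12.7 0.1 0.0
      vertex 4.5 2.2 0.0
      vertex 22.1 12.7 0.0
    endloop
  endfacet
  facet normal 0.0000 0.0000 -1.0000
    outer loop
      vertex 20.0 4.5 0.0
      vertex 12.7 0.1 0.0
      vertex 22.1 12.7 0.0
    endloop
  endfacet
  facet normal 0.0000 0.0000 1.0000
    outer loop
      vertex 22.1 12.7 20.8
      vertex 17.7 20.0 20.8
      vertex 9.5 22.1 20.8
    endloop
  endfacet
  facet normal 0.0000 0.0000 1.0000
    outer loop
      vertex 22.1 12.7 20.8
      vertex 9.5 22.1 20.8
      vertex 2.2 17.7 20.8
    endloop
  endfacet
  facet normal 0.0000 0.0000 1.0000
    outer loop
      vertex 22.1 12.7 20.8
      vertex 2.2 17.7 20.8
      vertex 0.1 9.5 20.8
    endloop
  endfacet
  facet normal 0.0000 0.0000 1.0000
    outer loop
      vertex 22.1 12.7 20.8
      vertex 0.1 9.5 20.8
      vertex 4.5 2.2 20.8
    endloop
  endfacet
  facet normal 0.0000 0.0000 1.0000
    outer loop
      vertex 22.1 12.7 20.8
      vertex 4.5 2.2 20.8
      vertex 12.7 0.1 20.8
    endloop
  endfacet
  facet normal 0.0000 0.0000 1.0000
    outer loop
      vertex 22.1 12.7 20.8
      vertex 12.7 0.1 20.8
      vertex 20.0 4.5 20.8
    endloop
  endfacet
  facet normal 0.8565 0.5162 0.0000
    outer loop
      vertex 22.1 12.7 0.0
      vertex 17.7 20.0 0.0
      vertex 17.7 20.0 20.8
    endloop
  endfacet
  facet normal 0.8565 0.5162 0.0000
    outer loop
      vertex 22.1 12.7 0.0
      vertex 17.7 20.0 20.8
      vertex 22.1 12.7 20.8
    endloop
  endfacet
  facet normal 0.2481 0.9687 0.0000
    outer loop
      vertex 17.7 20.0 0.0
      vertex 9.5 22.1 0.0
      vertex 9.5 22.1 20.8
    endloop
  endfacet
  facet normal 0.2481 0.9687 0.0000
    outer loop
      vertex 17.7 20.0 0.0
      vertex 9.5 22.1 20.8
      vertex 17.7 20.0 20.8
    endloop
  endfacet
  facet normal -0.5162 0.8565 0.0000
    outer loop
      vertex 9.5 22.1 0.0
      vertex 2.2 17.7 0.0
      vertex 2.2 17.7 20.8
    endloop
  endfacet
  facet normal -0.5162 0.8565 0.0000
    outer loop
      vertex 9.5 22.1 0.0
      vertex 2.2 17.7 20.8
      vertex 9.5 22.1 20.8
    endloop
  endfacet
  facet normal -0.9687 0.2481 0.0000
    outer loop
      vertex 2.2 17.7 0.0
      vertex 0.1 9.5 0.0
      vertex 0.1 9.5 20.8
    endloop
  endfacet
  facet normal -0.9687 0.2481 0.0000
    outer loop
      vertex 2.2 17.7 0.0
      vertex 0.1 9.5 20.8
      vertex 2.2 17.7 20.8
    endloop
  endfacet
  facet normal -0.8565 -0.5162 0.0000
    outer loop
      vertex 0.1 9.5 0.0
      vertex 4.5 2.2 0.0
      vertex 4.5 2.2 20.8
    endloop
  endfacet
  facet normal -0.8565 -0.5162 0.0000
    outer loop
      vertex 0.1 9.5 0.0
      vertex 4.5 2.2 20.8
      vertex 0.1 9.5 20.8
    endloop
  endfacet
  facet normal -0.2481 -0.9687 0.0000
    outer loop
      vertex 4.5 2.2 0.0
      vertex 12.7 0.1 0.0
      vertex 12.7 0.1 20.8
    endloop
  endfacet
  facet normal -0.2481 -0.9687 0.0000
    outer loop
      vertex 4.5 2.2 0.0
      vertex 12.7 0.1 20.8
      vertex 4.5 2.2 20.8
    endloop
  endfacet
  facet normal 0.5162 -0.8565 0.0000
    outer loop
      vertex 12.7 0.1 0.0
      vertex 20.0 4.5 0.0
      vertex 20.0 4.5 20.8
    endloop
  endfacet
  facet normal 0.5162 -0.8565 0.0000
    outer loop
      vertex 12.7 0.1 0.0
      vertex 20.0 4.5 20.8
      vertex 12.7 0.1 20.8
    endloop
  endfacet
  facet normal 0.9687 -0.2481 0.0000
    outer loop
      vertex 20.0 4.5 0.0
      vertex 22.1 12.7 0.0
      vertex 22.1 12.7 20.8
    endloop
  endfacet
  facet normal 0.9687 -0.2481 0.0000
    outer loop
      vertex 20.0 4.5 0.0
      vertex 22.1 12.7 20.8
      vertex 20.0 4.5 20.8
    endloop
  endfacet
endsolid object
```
; perimeter-only toolpath
G21 ; units = mm
G90 ; absolute positioning
G28 ; home
; layer 1
G0 Z5.2
G0 X22.1 Y12.7
G1 X17.7 Y20.0
G1 X9.5 Y22.1
G1 X2.2 Y17.7
G1 X0.1 Y9.5
G1 X4.5 Y2.2
G1 X12.7 Y0.1
G1 X20.0 Y4.5
G1 X22.1 Y12.7
; layer 2
G0 Z10.4
G0 X22.1 Y12.7
G1 X17.7 Y20.0
G1 X9.5 Y22.1
G1 X2.2 Y17.7
G1 X0.1 Y9.5
G1 X4.5 Y2.2
G1 X12.7 Y0.1
G1 X20.0 Y4.5
G1 X22.1 Y12.7
; layer 3
G0 Z15.6
G0 X22.1 Y12.7
G1 X17.7 Y20.0
G1 X9.5 Y22.1
G1 X2.2 Y17.7
G1 X0.1 Y9.5
G1 X4.5 Y2.2
G1 X12.7 Y0.1
G1 X20.0 Y4.5
G1 X22.1 Y12.7
; layer 4
G0 Z20.8
G0 X22.1 Y12.7
G1 X17.7 Y20.0
G1 X9.5 Y22.1
G1 X2.2 Y17.7
G1 X0.1 Y9.5
G1 X4.5 Y2.2
G1 X12.7 Y0.1
G1 X20.0 Y4.5
G1 X22.1 Y12.7
M2 ; end

The solid is a regular 8-sided prism (a cylinder approximated with 8 flat sides), circumscribed radius ≈ 11.1 mm, height ≈ 20.8 mm. Slicing at Δz = 5.2 mm — 4 equal slices spanning the solid's height, so layer i sits at z = i·h/4 — gives 4 non-empty perimeters. Each is a 8-segment closed polygon; G0 lifts to the layer z and rapids to the start vertex, then G1 traces the edges.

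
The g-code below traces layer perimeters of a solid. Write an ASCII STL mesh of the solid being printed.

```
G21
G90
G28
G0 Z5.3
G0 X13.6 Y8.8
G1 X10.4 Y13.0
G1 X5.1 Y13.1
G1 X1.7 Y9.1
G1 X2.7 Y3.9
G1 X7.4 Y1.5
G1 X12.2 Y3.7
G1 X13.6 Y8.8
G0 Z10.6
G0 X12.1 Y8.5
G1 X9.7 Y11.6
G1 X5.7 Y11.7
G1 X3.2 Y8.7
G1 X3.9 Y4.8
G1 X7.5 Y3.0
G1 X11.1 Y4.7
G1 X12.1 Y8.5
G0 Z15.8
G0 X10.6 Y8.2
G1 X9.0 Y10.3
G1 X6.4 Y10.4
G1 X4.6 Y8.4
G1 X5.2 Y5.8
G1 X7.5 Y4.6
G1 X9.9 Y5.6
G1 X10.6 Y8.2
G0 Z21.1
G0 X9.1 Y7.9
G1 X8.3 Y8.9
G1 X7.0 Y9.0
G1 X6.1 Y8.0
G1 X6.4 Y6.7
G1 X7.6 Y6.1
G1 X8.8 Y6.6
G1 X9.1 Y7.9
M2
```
solid part
  facet normal 0.0000 0.0000 -1.0000
    outer loop
      vertex 4.5 14.5 0.0
      vertex 11.1 14.3 0.0
      vertex 15.1 9.1 0.0
    endloop
  endfacet
  facet normal 0.0000 0.0000 -1.0000
    outer loop
      vertex 0.2 9.5 0.0
      vertex 4.5 14.5 0.0
      vertex 15.1 9.1 0.0
    endloop
  endfacet
  facet normal 0.0000 0.0000 -1.0000
    outer loop
      vertex 1.5 3.0 0.0
      vertex 0.2 9.5 0.0
      vertex 15.1 9.1 0.0
    endloop
  endfacet
  facet normal 0.0000 0.0000 -1.0000
    outer loop
      vertex 7.4 0.0 0.0
      vertex 1.5 3.0 0.0
      vertex 15.1 9.1 0.0
    endloop
  endfacet
  facet normal 0.0000 0.0000 -1.0000
    outer loop
      vertex 13.4 2.7 0.0
      vertex 7.4 0.0 0.0
      vertex 15.1 9.1 0.0
    endloop
  endfacet
  facet normal 0.7672 0.5901 0.2515
    outer loop
      vertex 15.1 9.1 0.0
      vertex 11.1 14.3 0.0
      vertex 7.6 7.6 26.4
    endloop
  endfacet
  facet normal 0.0293 0.9679 0.2495
    outer loop
      vertex 11.1 14.3 0.0
      vertex 4.5 14.5 0.0
      vertex 7.6 7.6 26.4
    endloop
  endfacet
  facet normal -0.7339 0.6311 0.2511
    outer loop
      vertex 4.5 14.5 0.0
      vertex 0.2 9.5 0.0
      vertex 7.6 7.6 26.4
    endloop
  endfacet
  facet normal -0.9489 -0.1898 0.2523
    outer loop
      vertex 0.2 9.5 0.0
      vertex 1.5 3.0 0.0
      vertex 7.6 7.6 26.4
    endloop
  endfacet
  facet normal -0.4387 -0.8627 0.2517
    outer loop
      vertex 1.5 3.0 0.0
      vertex 7.4 0.0 0.0
      vertex 7.6 7.6 26.4
    endloop
  endfacet
  facet normal 0.3972 -0.8827 0.2511
    outer loop
      vertex 7.4 0.0 0.0
      vertex 13.4 2.7 0.0
      vertex 7.6 7.6 26.4
    endloop
  endfacet
  facet normal 0.9354 -0.2485 0.2516
    outer loop
      vertex 13.4 2.7 0.0
      vertex 15.1 9.1 0.0
      vertex 7.6 7.6 26.4
    endloop
  endfacet
endsolid part

The G0 Z moves step by Δz≈5.3 mm. The G1 loops shrink linearly with z, so the solid tapers from its base footprint up to z≈26.4. Closing with a flat bottom cap and the tapered top and triangulating gives 12 facets — a regular 7-sided pyramid, base circumscribed radius ≈ 7.6 mm, apex at z ≈ 26.4 mm.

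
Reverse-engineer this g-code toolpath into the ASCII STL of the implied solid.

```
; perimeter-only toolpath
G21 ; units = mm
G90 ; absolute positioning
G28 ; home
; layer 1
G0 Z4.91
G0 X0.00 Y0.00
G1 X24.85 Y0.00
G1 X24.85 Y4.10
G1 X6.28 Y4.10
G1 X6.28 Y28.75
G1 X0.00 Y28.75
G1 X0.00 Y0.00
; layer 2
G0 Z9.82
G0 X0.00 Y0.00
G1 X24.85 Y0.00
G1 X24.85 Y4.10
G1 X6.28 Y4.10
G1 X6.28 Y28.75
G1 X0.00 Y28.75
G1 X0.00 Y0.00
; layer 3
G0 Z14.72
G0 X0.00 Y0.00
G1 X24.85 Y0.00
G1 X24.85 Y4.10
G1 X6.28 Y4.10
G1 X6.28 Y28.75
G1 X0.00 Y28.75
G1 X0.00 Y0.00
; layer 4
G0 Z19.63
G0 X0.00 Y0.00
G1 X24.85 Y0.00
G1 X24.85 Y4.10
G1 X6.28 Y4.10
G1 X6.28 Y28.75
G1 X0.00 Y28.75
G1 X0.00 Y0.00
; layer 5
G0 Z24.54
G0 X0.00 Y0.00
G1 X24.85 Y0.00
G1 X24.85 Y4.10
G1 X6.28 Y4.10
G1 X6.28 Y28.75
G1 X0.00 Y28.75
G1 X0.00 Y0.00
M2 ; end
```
solid part
  facet normal 0.0000 0.0000 -1.0000
    outer loop
      vertex 24.85 4.10 0.00
      vertex 24.85 0.00 0.00
      vertex 0.00 0.00 0.00
    endloop
  endfacet
  facet normal 0.0000 0.0000 -1.0000
    outer loop
      vertex 6.28 4.10 0.00
      vertex 24.85 4.10 0.00
      vertex 0.00 0.00 0.00
    endloop
  endfacet
  facet normal 0.0000 0.0000 -1.0000
    outer loop
      vertex 6.28 28.75 0.00
      vertex 6.28 4.10 0.00
      vertex 0.00 0.00 0.00
    endloop
  endfacet
  facet normal 0.0000 0.0000 -1.0000
    outer loop
      vertex 0.00 28.75 0.00
      vertex 6.28 28.75 0.00
      vertex 0.00 0.00 0.00
    endloop
  endfacet
  facet normal 0.0000 0.0000 1.0000
    outer loop
      vertex 0.00 0.00 24.54
      vertex 24.85 0.00 24.54
      vertex 24.85 4.10 24.54
    endloop
  endfacet
  facet normal 0.0000 0.0000 1.0000
    outer loop
      vertex 0.00 0.00 24.54
      vertex 24.85 4.10 24.54
      vertex 6.28 4.10 24.54
    endloop
  endfacet
  facet normal 0.0000 0.0000 1.0000
    outer loop
      vertex 0.00 0.00 24.54
      vertex 6.28 4.10 24.54
      vertex 6.28 28.75 24.54
    endloop
  endfacet
  facet normal 0.0000 0.0000 1.0000
    outer loop
      vertex 0.00 0.00 24.54
      vertex 6.28 28.75 24.54
      vertex 0.00 28.75 24.54
    endloop
  endfacet
  facet normal 0.0000 -1.0000 0.0000
    outer loop
      vertex 0.00 0.00 0.00
      vertex 24.85 0.00 0.00
      vertex 24.85 0.00 24.54
    endloop
  endfacet
  facet normal 0.0000 -1.0000 0.0000
    outer loop
      vertex 0.00 0.00 0.00
      vertex 24.85 0.00 24.54
      vertex 0.00 0.00 24.54
    endloop
  endfacet
  facet normal 1.0000 0.0000 0.0000
    outer loop
      vertex 24.85 0.00 0.00
      vertex 24.85 4.10 0.00
      vertex 24.85 4.10 24.54
    endloop
  endfacet
  facet normal 1.0000 0.0000 0.0000
    outer loop
      vertex 24.85 0.00 0.00
      vertex 24.85 4.10 24.54
      vertex 24.85 0.00 24.54
    endloop
  endfacet
  facet normal 0.0000 1.0000 0.0000
    outer loop
      vertex 24.85 4.10 0.00
      vertex 6.28 4.10 0.00
      vertex 6.28 4.10 24.54
    endloop
  endfacet
  facet normal 0.0000 1.0000 0.0000
    outer loop
      vertex 24.85 4.10 0.00
      vertex 6.28 4.10 24.54
      vertex 24.85 4.10 24.54
    endloop
  endfacet
  facet normal 1.0000 0.0000 0.0000
    outer loop
      vertex 6.28 4.10 0.00
      vertex 6.28 28.75 0.00
      vertex 6.28 28.75 24.54
    endloop
  endfacet
  facet normal 1.0000 0.0000 0.0000
    outer loop
      vertex 6.28 4.10 0.00
      vertex 6.28 28.75 24.54
      vertex 6.28 4.10 24.54
    endloop
  endfacet
  facet normal 0.0000 1.0000 0.0000
    outer loop
      vertex 6.28 28.75 0.00
      vertex 0.00 28.75 0.00
      vertex 0.00 28.75 24.54
    endloop
  endfacet
  facet normal 0.0000 1.0000 0.0000
    outer loop
      vertex 6.28 28.75 0.00
      vertex 0.00 28.75 24.54
      vertex 6.28 28.75 24.54
    endloop
  endfacet
  facet normal -1.0000 0.0000 0.0000
    outer loop
      vertex 0.00 28.75 0.00
      vertex 0.00 0.00 0.00
      vertex 0.00 0.00 24.54
    endloop
  endfacet
  facet normal -1.0000 0.0000 0.0000
    outer loop
      vertex 0.00 28.75 0.00
      vertex 0.00 0.00 24.54
      vertex 0.00 28.75 24.54
    endloop
  endfacet
endsolid part

The G0 Z moves step by Δz≈4.91 mm. Every layer's G1 loop is the same polygon, so the solid is a straight extrusion of it from z=0 to z≈24.5. Closing with flat bottom and top caps and triangulating gives 20 facets — an L-shaped prism: outer 24.9 × 28.8 mm, arm thicknesses ≈ 4.1 mm (horizontal) and 6.28 mm (vertical), extruded 24.5 mm in z.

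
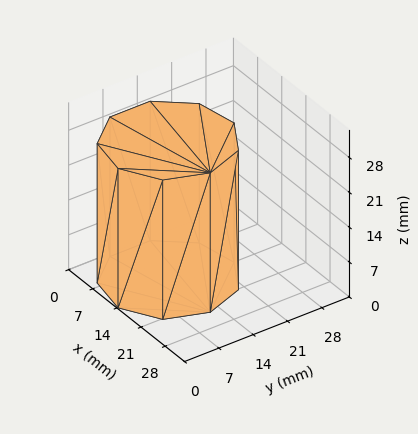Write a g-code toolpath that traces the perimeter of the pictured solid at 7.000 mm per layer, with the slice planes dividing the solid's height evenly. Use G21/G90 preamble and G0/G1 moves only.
Reading the render: the shape is a regular 9-sided prism (a cylinder approximated with 9 flat sides), circumscribed radius ≈ 12 mm, height ≈ 28 mm (dimensions read to the nearest mm from the axis ticks). For the g-code, the solid's height is divided into equal slices at the stated Δz and each level perimeter traced with G1 moves after a G0 lift.

; perimeter-only toolpath
G21 ; units = mm
G90 ; absolute positioning
G28 ; home
; layer 1
G0 Z7.000
G0 X24.000 Y12.000
G1 X21.193 Y19.713
G1 X14.084 Y23.818
G1 X6.000 Y22.392
G1 X0.724 Y16.104
G1 X0.724 Y7.896
G1 X6.000 Y1.608
G1 X14.084 Y0.182
G1 X21.193 Y4.287
G1 X24.000 Y12.000
; layer 2
G0 Z14.000
G0 X24.000 Y12.000
G1 X21.193 Y19.713
G1 X14.084 Y23.818
G1 X6.000 Y22.392
G1 X0.724 Y16.104
G1 X0.724 Y7.896
G1 X6.000 Y1.608
G1 X14.084 Y0.182
G1 X21.193 Y4.287
G1 X24.000 Y12.000
; layer 3
G0 Z21.000
G0 X24.000 Y12.000
G1 X21.193 Y19.713
G1 X14.084 Y23.818
G1 X6.000 Y22.392
G1 X0.724 Y16.104
G1 X0.724 Y7.896
G1 X6.000 Y1.608
G1 X14.084 Y0.182
G1 X21.193 Y4.287
G1 X24.000 Y12.000
; layer 4
G0 Z28.000
G0 X24.000 Y12.000
G1 X21.193 Y19.713
G1 X14.084 Y23.818
G1 X6.000 Y22.392
G1 X0.724 Y16.104
G1 X0.724 Y7.896
G1 X6.000 Y1.608
G1 X14.084 Y0.182
G1 X21.193 Y4.287
G1 X24.000 Y12.000
M2 ; end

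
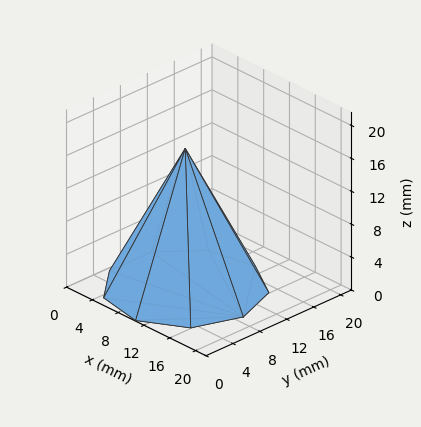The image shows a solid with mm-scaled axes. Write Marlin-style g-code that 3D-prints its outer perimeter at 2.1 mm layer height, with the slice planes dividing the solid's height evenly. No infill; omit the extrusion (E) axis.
Reading the render: the shape is a regular 9-sided pyramid, base circumscribed radius ≈ 9 mm, apex at z ≈ 17 mm (dimensions read to the nearest mm from the axis ticks). For the g-code, the solid's height is divided into equal slices at the stated Δz and each level perimeter traced with G1 moves after a G0 lift.

; perimeter-only toolpath
G21 ; units = mm
G90 ; absolute positioning
G28 ; home
; layer 1
G0 Z2.1
G0 X16.9 Y9.0
G1 X15.0 Y14.1
G1 X10.4 Y16.8
G1 X5.1 Y15.8
G1 X1.6 Y11.7
G1 X1.6 Y6.3
G1 X5.1 Y2.2
G1 X10.4 Y1.2
G1 X15.0 Y3.9
G1 X16.9 Y9.0
; layer 2
G0 Z4.2
G0 X15.8 Y9.0
G1 X14.2 Y13.4
G1 X10.2 Y15.7
G1 X5.6 Y14.9
G1 X2.6 Y11.3
G1 X2.6 Y6.7
G1 X5.6 Y3.1
G1 X10.2 Y2.3
G1 X14.2 Y4.7
G1 X15.8 Y9.0
; layer 3
G0 Z6.4
G0 X14.6 Y9.0
G1 X13.3 Y12.6
G1 X10.0 Y14.6
G1 X6.2 Y13.9
G1 X3.7 Y10.9
G1 X3.7 Y7.1
G1 X6.2 Y4.1
G1 X10.0 Y3.4
G1 X13.3 Y5.4
G1 X14.6 Y9.0
; layer 4
G0 Z8.5
G0 X13.5 Y9.0
G1 X12.4 Y11.9
G1 X9.8 Y13.4
G1 X6.8 Y12.9
G1 X4.8 Y10.6
G1 X4.8 Y7.5
G1 X6.8 Y5.1
G1 X9.8 Y4.5
G1 X12.4 Y6.1
G1 X13.5 Y9.0
; layer 5
G0 Z10.6
G0 X12.4 Y9.0
G1 X11.6 Y11.2
G1 X9.6 Y12.3
G1 X7.3 Y11.9
G1 X5.8 Y10.2
G1 X5.8 Y7.8
G1 X7.3 Y6.1
G1 X9.6 Y5.7
G1 X11.6 Y6.8
G1 X12.4 Y9.0
; layer 6
G0 Z12.8
G0 X11.2 Y9.0
G1 X10.7 Y10.4
G1 X9.4 Y11.2
G1 X7.9 Y10.9
G1 X6.9 Y9.8
G1 X6.9 Y8.2
G1 X7.9 Y7.0
G1 X9.4 Y6.8
G1 X10.7 Y7.5
G1 X11.2 Y9.0
; layer 7
G0 Z14.9
G0 X10.1 Y9.0
G1 X9.9 Y9.7
G1 X9.2 Y10.1
G1 X8.4 Y10.0
G1 X7.9 Y9.4
G1 X7.9 Y8.6
G1 X8.4 Y8.0
G1 X9.2 Y7.9
G1 X9.9 Y8.3
G1 X10.1 Y9.0
M2 ; end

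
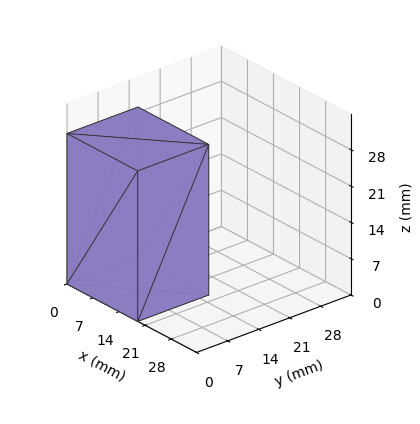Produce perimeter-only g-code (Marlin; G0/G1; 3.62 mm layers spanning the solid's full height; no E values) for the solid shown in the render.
Reading the render: the shape is a rectangular box, roughly 19 × 16 mm footprint and 29 mm tall (dimensions read to the nearest mm from the axis ticks). For the g-code, the solid's height is divided into equal slices at the stated Δz and each level perimeter traced with G1 moves after a G0 lift.

; perimeter-only toolpath
G21 ; units = mm
G90 ; absolute positioning
G28 ; home
; layer 1
G0 Z3.62
G0 X0.00 Y0.00
G1 X19.00 Y0.00
G1 X19.00 Y16.00
G1 X0.00 Y16.00
G1 X0.00 Y0.00
; layer 2
G0 Z7.25
G0 X0.00 Y0.00
G1 X19.00 Y0.00
G1 X19.00 Y16.00
G1 X0.00 Y16.00
G1 X0.00 Y0.00
; layer 3
G0 Z10.88
G0 X0.00 Y0.00
G1 X19.00 Y0.00
G1 X19.00 Y16.00
G1 X0.00 Y16.00
G1 X0.00 Y0.00
; layer 4
G0 Z14.50
G0 X0.00 Y0.00
G1 X19.00 Y0.00
G1 X19.00 Y16.00
G1 X0.00 Y16.00
G1 X0.00 Y0.00
; layer 5
G0 Z18.12
G0 X0.00 Y0.00
G1 X19.00 Y0.00
G1 X19.00 Y16.00
G1 X0.00 Y16.00
G1 X0.00 Y0.00
; layer 6
G0 Z21.75
G0 X0.00 Y0.00
G1 X19.00 Y0.00
G1 X19.00 Y16.00
G1 X0.00 Y16.00
G1 X0.00 Y0.00
; layer 7
G0 Z25.38
G0 X0.00 Y0.00
G1 X19.00 Y0.00
G1 X19.00 Y16.00
G1 X0.00 Y16.00
G1 X0.00 Y0.00
; layer 8
G0 Z29.00
G0 X0.00 Y0.00
G1 X19.00 Y0.00
G1 X19.00 Y16.00
G1 X0.00 Y16.00
G1 X0.00 Y0.00
M2 ; end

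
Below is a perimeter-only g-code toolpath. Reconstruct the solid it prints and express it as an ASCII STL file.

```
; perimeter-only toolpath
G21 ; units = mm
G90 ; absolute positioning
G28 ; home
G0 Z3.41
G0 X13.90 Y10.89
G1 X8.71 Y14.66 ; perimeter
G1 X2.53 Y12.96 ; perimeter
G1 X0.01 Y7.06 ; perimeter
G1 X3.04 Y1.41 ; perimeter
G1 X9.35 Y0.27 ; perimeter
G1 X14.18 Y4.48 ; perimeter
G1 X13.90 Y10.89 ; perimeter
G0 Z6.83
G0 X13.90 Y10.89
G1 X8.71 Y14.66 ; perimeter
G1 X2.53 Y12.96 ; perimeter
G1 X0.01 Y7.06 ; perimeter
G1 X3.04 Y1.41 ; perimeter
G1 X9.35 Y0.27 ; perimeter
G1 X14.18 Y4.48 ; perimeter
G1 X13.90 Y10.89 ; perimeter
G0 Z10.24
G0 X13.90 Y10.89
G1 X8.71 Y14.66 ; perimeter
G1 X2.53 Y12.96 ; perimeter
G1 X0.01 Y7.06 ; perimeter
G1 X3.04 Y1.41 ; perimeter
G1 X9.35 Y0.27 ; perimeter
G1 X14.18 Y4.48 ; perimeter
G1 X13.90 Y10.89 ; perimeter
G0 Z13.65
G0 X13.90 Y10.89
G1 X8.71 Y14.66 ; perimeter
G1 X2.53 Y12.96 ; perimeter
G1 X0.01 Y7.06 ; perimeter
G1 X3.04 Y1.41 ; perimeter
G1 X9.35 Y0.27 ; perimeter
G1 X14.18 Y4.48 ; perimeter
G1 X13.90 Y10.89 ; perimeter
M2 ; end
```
solid part
  facet normal 0.0000 0.0000 -1.0000
    outer loop
      vertex 2.53 12.96 0.00
      vertex 8.71 14.66 0.00
      vertex 13.90 10.89 0.00
    endloop
  endfacet
  facet normal 0.0000 0.0000 -1.0000
    outer loop
      vertex 0.01 7.06 0.00
      vertex 2.53 12.96 0.00
      vertex 13.90 10.89 0.00
    endloop
  endfacet
  facet normal 0.0000 0.0000 -1.0000
    outer loop
      vertex 3.04 1.41 0.00
      vertex 0.01 7.06 0.00
      vertex 13.90 10.89 0.00
    endloop
  endfacet
  facet normal 0.0000 0.0000 -1.0000
    outer loop
      vertex 9.35 0.27 0.00
      vertex 3.04 1.41 0.00
      vertex 13.90 10.89 0.00
    endloop
  endfacet
  facet normal 0.0000 0.0000 -1.0000
    outer loop
      vertex 14.18 4.48 0.00
      vertex 9.35 0.27 0.00
      vertex 13.90 10.89 0.00
    endloop
  endfacet
  facet normal 0.0000 0.0000 1.0000
    outer loop
      vertex 13.90 10.89 13.65
      vertex 8.71 14.66 13.65
      vertex 2.53 12.96 13.65
    endloop
  endfacet
  facet normal 0.0000 0.0000 1.0000
    outer loop
      vertex 13.90 10.89 13.65
      vertex 2.53 12.96 13.65
      vertex 0.01 7.06 13.65
    endloop
  endfacet
  facet normal 0.0000 0.0000 1.0000
    outer loop
      vertex 13.90 10.89 13.65
      vertex 0.01 7.06 13.65
      vertex 3.04 1.41 13.65
    endloop
  endfacet
  facet normal 0.0000 0.0000 1.0000
    outer loop
      vertex 13.90 10.89 13.65
      vertex 3.04 1.41 13.65
      vertex 9.35 0.27 13.65
    endloop
  endfacet
  facet normal 0.0000 0.0000 1.0000
    outer loop
      vertex 13.90 10.89 13.65
      vertex 9.35 0.27 13.65
      vertex 14.18 4.48 13.65
    endloop
  endfacet
  facet normal 0.5877 0.8091 0.0000
    outer loop
      vertex 13.90 10.89 0.00
      vertex 8.71 14.66 0.00
      vertex 8.71 14.66 13.65
    endloop
  endfacet
  facet normal 0.5877 0.8091 0.0000
    outer loop
      vertex 13.90 10.89 0.00
      vertex 8.71 14.66 13.65
      vertex 13.90 10.89 13.65
    endloop
  endfacet
  facet normal -0.2652 0.9642 0.0000
    outer loop
      vertex 8.71 14.66 0.00
      vertex 2.53 12.96 0.00
      vertex 2.53 12.96 13.65
    endloop
  endfacet
  facet normal -0.2652 0.9642 0.0000
    outer loop
      vertex 8.71 14.66 0.00
      vertex 2.53 12.96 13.65
      vertex 8.71 14.66 13.65
    endloop
  endfacet
  facet normal -0.9196 0.3928 0.0000
    outer loop
      vertex 2.53 12.96 0.00
      vertex 0.01 7.06 0.00
      vertex 0.01 7.06 13.65
    endloop
  endfacet
  facet normal -0.9196 0.3928 0.0000
    outer loop
      vertex 2.53 12.96 0.00
      vertex 0.01 7.06 13.65
      vertex 2.53 12.96 13.65
    endloop
  endfacet
  facet normal -0.8813 -0.4726 0.0000
    outer loop
      vertex 0.01 7.06 0.00
      vertex 3.04 1.41 0.00
      vertex 3.04 1.41 13.65
    endloop
  endfacet
  facet normal -0.8813 -0.4726 0.0000
    outer loop
      vertex 0.01 7.06 0.00
      vertex 3.04 1.41 13.65
      vertex 0.01 7.06 13.65
    endloop
  endfacet
  facet normal -0.1778 -0.9841 0.0000
    outer loop
      vertex 3.04 1.41 0.00
      vertex 9.35 0.27 0.00
      vertex 9.35 0.27 13.65
    endloop
  endfacet
  facet normal -0.1778 -0.9841 0.0000
    outer loop
      vertex 3.04 1.41 0.00
      vertex 9.35 0.27 13.65
      vertex 3.04 1.41 13.65
    endloop
  endfacet
  facet normal 0.6571 -0.7538 0.0000
    outer loop
      vertex 9.35 0.27 0.00
      vertex 14.18 4.48 0.00
      vertex 14.18 4.48 13.65
    endloop
  endfacet
  facet normal 0.6571 -0.7538 0.0000
    outer loop
      vertex 9.35 0.27 0.00
      vertex 14.18 4.48 13.65
      vertex 9.35 0.27 13.65
    endloop
  endfacet
  facet normal 0.9990 0.0436 0.0000
    outer loop
      vertex 14.18 4.48 0.00
      vertex 13.90 10.89 0.00
      vertex 13.90 10.89 13.65
    endloop
  endfacet
  facet normal 0.9990 0.0436 0.0000
    outer loop
      vertex 14.18 4.48 0.00
      vertex 13.90 10.89 13.65
      vertex 14.18 4.48 13.65
    endloop
  endfacet
endsolid part

The G0 Z moves step by Δz≈3.41 mm. Every layer's G1 loop is the same polygon, so the solid is a straight extrusion of it from z=0 to z≈13.7. Closing with flat bottom and top caps and triangulating gives 24 facets — a regular 7-sided prism (a cylinder approximated with 7 flat sides), circumscribed radius ≈ 7.39 mm, height ≈ 13.7 mm.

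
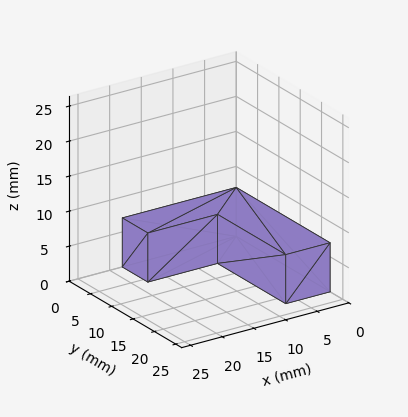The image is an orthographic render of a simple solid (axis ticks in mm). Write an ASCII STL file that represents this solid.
Reading the render: the shape is an L-shaped prism: outer 18 × 22 mm, arm thicknesses ≈ 6 mm (horizontal) and 7 mm (vertical), extruded 7 mm in z (dimensions read to the nearest mm from the axis ticks). For the STL, each face is triangulated and given an outward normal.

solid part
  facet normal 0.0000 0.0000 -1.0000
    outer loop
      vertex 18.000 6.000 0.000
      vertex 18.000 0.000 0.000
      vertex 0.000 0.000 0.000
    endloop
  endfacet
  facet normal 0.0000 0.0000 -1.0000
    outer loop
      vertex 7.000 6.000 0.000
      vertex 18.000 6.000 0.000
      vertex 0.000 0.000 0.000
    endloop
  endfacet
  facet normal 0.0000 0.0000 -1.0000
    outer loop
      vertex 7.000 22.000 0.000
      vertex 7.000 6.000 0.000
      vertex 0.000 0.000 0.000
    endloop
  endfacet
  facet normal 0.0000 0.0000 -1.0000
    outer loop
      vertex 0.000 22.000 0.000
      vertex 7.000 22.000 0.000
      vertex 0.000 0.000 0.000
    endloop
  endfacet
  facet normal 0.0000 0.0000 1.0000
    outer loop
      vertex 0.000 0.000 7.000
      vertex 18.000 0.000 7.000
      vertex 18.000 6.000 7.000
    endloop
  endfacet
  facet normal 0.0000 0.0000 1.0000
    outer loop
      vertex 0.000 0.000 7.000
      vertex 18.000 6.000 7.000
      vertex 7.000 6.000 7.000
    endloop
  endfacet
  facet normal 0.0000 0.0000 1.0000
    outer loop
      vertex 0.000 0.000 7.000
      vertex 7.000 6.000 7.000
      vertex 7.000 22.000 7.000
    endloop
  endfacet
  facet normal 0.0000 0.0000 1.0000
    outer loop
      vertex 0.000 0.000 7.000
      vertex 7.000 22.000 7.000
      vertex 0.000 22.000 7.000
    endloop
  endfacet
  facet normal 0.0000 -1.0000 0.0000
    outer loop
      vertex 0.000 0.000 0.000
      vertex 18.000 0.000 0.000
      vertex 18.000 0.000 7.000
    endloop
  endfacet
  facet normal 0.0000 -1.0000 0.0000
    outer loop
      vertex 0.000 0.000 0.000
      vertex 18.000 0.000 7.000
      vertex 0.000 0.000 7.000
    endloop
  endfacet
  facet normal 1.0000 0.0000 0.0000
    outer loop
      vertex 18.000 0.000 0.000
      vertex 18.000 6.000 0.000
      vertex 18.000 6.000 7.000
    endloop
  endfacet
  facet normal 1.0000 0.0000 0.0000
    outer loop
      vertex 18.000 0.000 0.000
      vertex 18.000 6.000 7.000
      vertex 18.000 0.000 7.000
    endloop
  endfacet
  facet normal 0.0000 1.0000 0.0000
    outer loop
      vertex 18.000 6.000 0.000
      vertex 7.000 6.000 0.000
      vertex 7.000 6.000 7.000
    endloop
  endfacet
  facet normal 0.0000 1.0000 0.0000
    outer loop
      vertex 18.000 6.000 0.000
      vertex 7.000 6.000 7.000
      vertex 18.000 6.000 7.000
    endloop
  endfacet
  facet normal 1.0000 0.0000 0.0000
    outer loop
      vertex 7.000 6.000 0.000
      vertex 7.000 22.000 0.000
      vertex 7.000 22.000 7.000
    endloop
  endfacet
  facet normal 1.0000 0.0000 0.0000
    outer loop
      vertex 7.000 6.000 0.000
      vertex 7.000 22.000 7.000
      vertex 7.000 6.000 7.000
    endloop
  endfacet
  facet normal 0.0000 1.0000 0.0000
    outer loop
      vertex 7.000 22.000 0.000
      vertex 0.000 22.000 0.000
      vertex 0.000 22.000 7.000
    endloop
  endfacet
  facet normal 0.0000 1.0000 0.0000
    outer loop
      vertex 7.000 22.000 0.000
      vertex 0.000 22.000 7.000
      vertex 7.000 22.000 7.000
    endloop
  endfacet
  facet normal -1.0000 0.0000 0.0000
    outer loop
      vertex 0.000 22.000 0.000
      vertex 0.000 0.000 0.000
      vertex 0.000 0.000 7.000
    endloop
  endfacet
  facet normal -1.0000 0.0000 0.0000
    outer loop
      vertex 0.000 22.000 0.000
      vertex 0.000 0.000 7.000
      vertex 0.000 22.000 7.000
    endloop
  endfacet
endsolid part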